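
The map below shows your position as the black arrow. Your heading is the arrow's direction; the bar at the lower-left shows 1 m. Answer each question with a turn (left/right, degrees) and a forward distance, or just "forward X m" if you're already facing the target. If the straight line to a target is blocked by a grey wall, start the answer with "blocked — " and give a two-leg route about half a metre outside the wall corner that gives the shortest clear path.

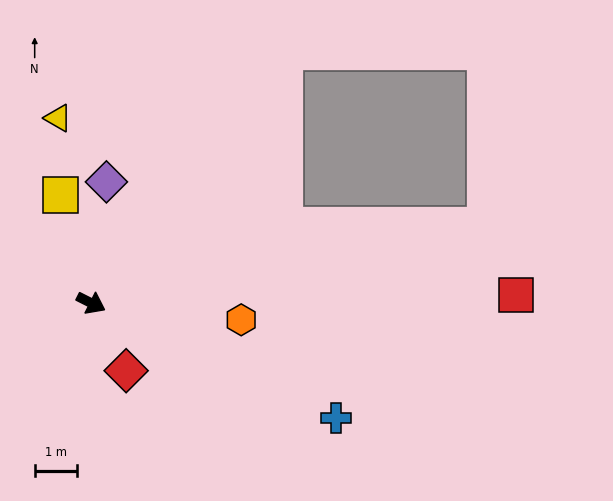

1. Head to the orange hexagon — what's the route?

turn left 20°, forward 3.6 m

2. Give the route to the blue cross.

forward 6.4 m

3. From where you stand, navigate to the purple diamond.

turn left 110°, forward 2.9 m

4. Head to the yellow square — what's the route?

turn left 133°, forward 2.6 m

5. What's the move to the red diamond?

turn right 36°, forward 1.8 m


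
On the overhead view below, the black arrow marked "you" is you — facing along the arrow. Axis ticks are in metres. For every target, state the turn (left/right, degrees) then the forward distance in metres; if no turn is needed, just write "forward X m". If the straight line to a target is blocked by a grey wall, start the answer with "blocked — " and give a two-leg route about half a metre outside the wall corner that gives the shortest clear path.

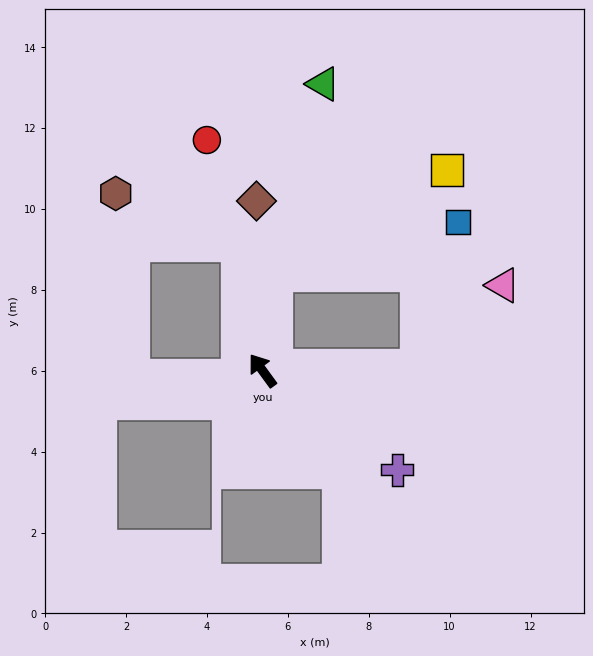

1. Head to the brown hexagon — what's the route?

blocked — turn right 25°, forward 3.2 m, then turn left 56°, forward 3.3 m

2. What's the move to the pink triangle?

blocked — turn right 124°, forward 3.8 m, then turn left 41°, forward 2.9 m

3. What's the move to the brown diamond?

turn right 34°, forward 4.2 m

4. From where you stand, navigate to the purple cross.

turn right 163°, forward 4.1 m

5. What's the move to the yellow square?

blocked — turn right 44°, forward 2.4 m, then turn right 51°, forward 5.0 m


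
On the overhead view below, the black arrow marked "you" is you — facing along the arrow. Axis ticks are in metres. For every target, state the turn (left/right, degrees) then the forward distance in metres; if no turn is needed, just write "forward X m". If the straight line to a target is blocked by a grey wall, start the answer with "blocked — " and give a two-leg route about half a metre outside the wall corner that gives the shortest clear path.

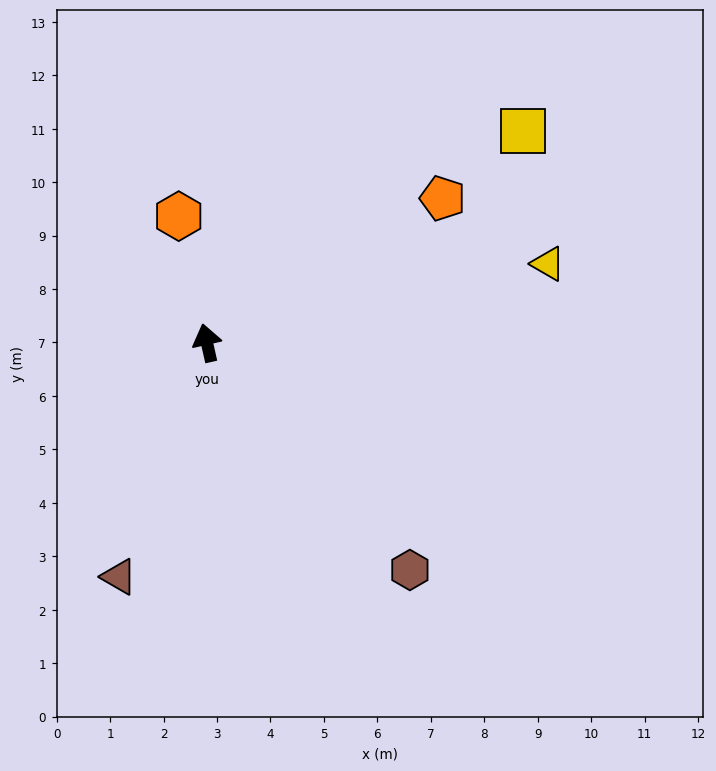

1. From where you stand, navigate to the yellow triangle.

turn right 90°, forward 6.5 m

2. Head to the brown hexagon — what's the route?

turn right 151°, forward 5.7 m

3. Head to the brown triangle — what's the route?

turn left 147°, forward 4.7 m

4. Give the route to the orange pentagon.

turn right 71°, forward 5.2 m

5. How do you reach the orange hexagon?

forward 2.4 m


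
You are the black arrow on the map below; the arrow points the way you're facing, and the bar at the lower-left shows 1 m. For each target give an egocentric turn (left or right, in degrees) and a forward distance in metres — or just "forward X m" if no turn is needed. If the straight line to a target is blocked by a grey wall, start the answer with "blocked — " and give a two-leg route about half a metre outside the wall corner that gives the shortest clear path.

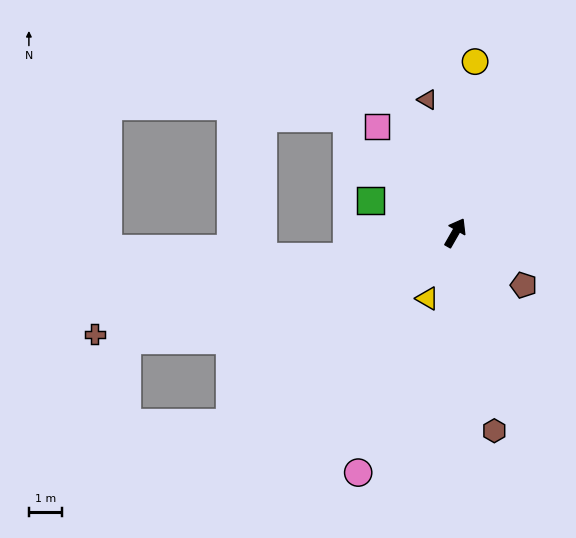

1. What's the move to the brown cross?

turn left 135°, forward 11.2 m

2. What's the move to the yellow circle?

turn left 23°, forward 5.2 m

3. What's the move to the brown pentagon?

turn right 98°, forward 2.6 m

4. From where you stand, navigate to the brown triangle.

turn left 42°, forward 4.1 m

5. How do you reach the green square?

turn left 99°, forward 2.7 m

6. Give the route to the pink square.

turn left 66°, forward 4.0 m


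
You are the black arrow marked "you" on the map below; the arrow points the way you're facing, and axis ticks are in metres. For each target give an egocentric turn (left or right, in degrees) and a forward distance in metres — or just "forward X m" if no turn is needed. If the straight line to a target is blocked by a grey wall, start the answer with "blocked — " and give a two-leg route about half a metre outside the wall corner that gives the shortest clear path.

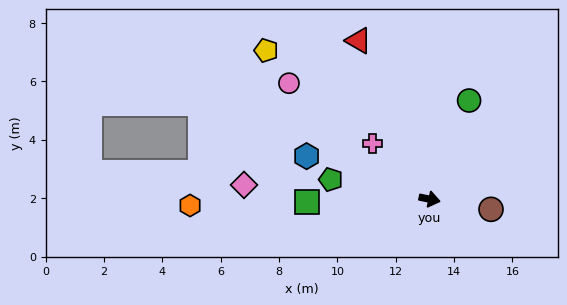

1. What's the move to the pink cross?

turn left 148°, forward 2.7 m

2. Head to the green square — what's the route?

turn right 167°, forward 4.2 m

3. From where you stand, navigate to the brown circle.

turn left 3°, forward 2.1 m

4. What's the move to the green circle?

turn left 80°, forward 3.6 m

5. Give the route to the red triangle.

turn left 126°, forward 6.0 m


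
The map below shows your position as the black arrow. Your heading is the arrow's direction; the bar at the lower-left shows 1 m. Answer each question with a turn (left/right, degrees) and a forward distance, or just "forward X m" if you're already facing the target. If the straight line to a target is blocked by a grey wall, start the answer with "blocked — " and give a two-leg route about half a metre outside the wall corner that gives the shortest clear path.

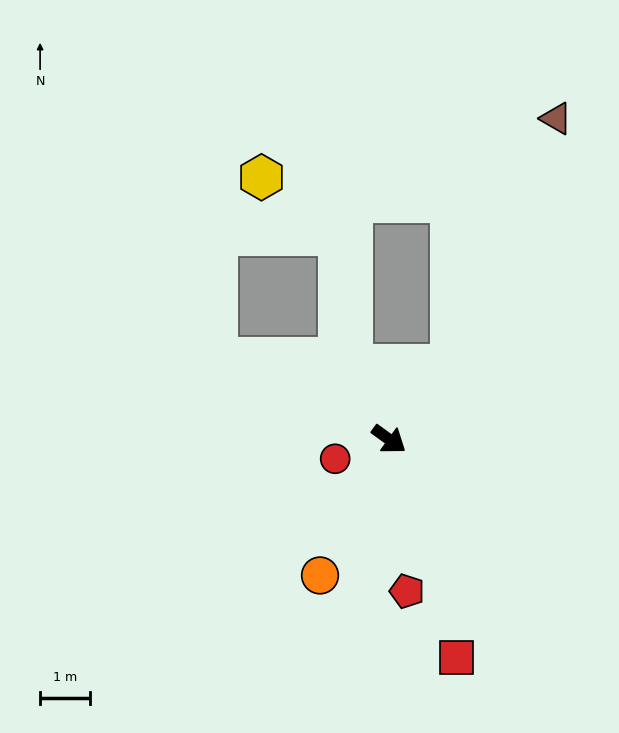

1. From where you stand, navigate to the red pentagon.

turn right 47°, forward 3.1 m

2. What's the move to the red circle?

turn right 124°, forward 1.1 m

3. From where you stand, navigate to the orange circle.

turn right 81°, forward 3.1 m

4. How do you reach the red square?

turn right 37°, forward 4.6 m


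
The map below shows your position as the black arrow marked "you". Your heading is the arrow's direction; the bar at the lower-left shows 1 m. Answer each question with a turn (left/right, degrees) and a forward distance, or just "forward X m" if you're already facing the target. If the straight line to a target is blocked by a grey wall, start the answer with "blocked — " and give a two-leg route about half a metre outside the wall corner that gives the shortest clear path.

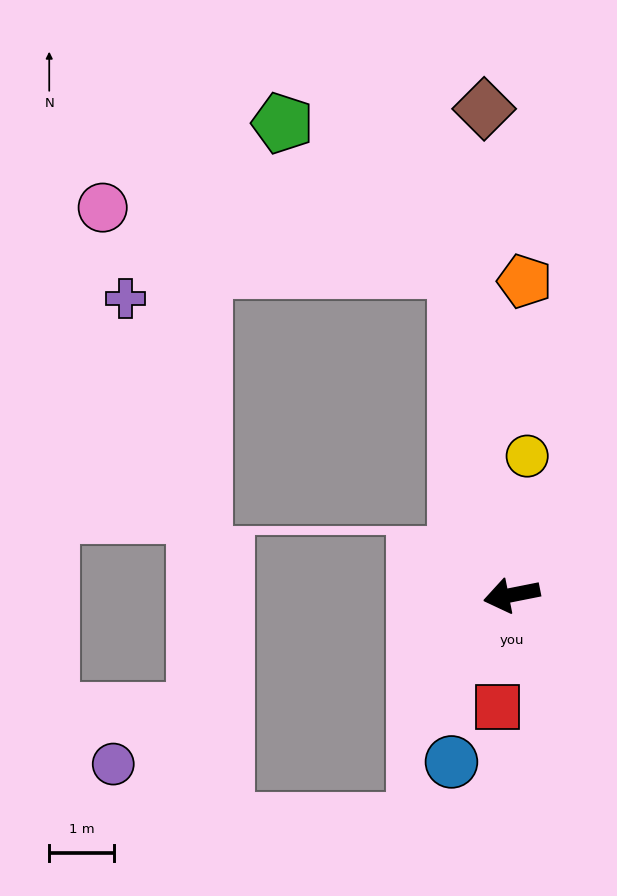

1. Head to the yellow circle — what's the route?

turn right 108°, forward 2.2 m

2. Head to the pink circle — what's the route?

blocked — turn right 91°, forward 5.1 m, then turn left 70°, forward 5.6 m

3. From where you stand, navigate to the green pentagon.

blocked — turn right 91°, forward 5.1 m, then turn left 39°, forward 3.5 m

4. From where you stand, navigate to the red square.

turn left 72°, forward 1.7 m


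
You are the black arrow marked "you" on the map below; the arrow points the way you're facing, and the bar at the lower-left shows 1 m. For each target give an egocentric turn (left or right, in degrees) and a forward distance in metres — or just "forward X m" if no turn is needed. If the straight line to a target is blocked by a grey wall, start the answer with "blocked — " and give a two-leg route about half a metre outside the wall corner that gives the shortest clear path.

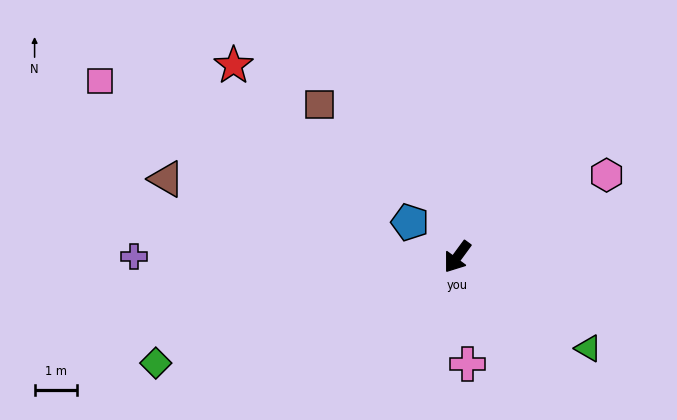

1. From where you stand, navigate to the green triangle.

turn left 91°, forward 3.8 m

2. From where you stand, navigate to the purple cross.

turn right 54°, forward 7.6 m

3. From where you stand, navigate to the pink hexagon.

turn left 155°, forward 4.0 m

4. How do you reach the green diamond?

turn right 34°, forward 7.6 m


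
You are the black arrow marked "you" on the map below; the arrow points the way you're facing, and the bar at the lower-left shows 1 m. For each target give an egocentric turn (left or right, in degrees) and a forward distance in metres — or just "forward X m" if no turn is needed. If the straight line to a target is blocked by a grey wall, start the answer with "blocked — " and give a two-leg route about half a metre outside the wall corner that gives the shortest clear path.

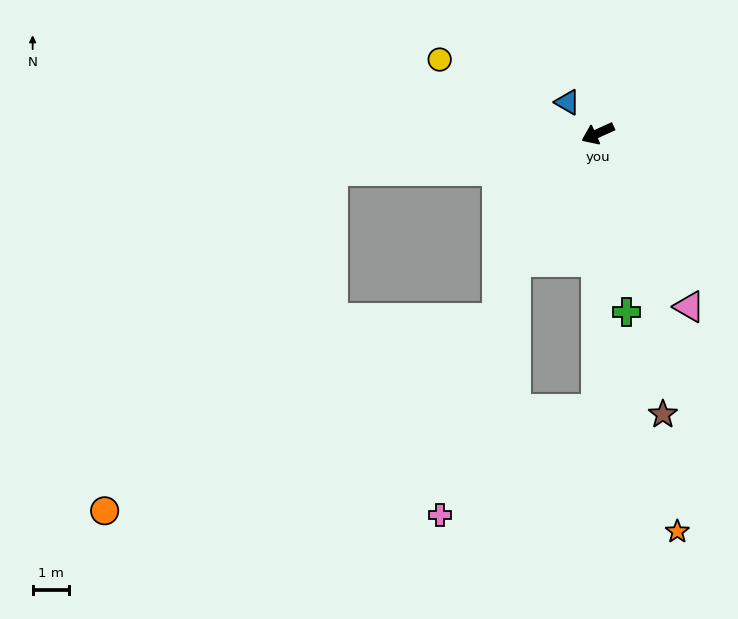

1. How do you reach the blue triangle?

turn right 70°, forward 1.2 m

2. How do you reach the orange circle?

blocked — turn right 16°, forward 7.3 m, then turn left 48°, forward 11.2 m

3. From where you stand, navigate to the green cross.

turn left 75°, forward 4.9 m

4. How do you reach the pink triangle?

turn left 93°, forward 5.4 m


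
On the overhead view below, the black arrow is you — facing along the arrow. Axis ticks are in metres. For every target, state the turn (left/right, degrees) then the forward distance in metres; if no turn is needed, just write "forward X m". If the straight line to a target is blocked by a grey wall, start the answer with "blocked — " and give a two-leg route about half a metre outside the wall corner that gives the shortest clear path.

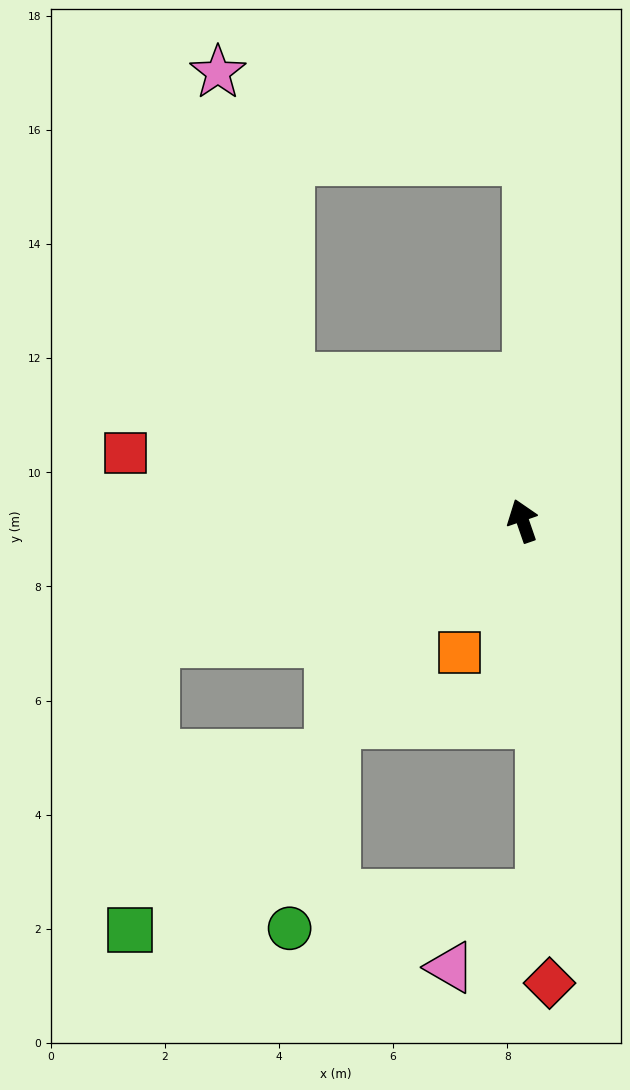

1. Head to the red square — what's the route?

turn left 61°, forward 7.1 m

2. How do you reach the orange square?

turn left 135°, forward 2.6 m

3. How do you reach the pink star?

blocked — turn left 39°, forward 4.8 m, then turn right 45°, forward 5.5 m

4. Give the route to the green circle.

blocked — turn left 119°, forward 4.8 m, then turn left 29°, forward 3.7 m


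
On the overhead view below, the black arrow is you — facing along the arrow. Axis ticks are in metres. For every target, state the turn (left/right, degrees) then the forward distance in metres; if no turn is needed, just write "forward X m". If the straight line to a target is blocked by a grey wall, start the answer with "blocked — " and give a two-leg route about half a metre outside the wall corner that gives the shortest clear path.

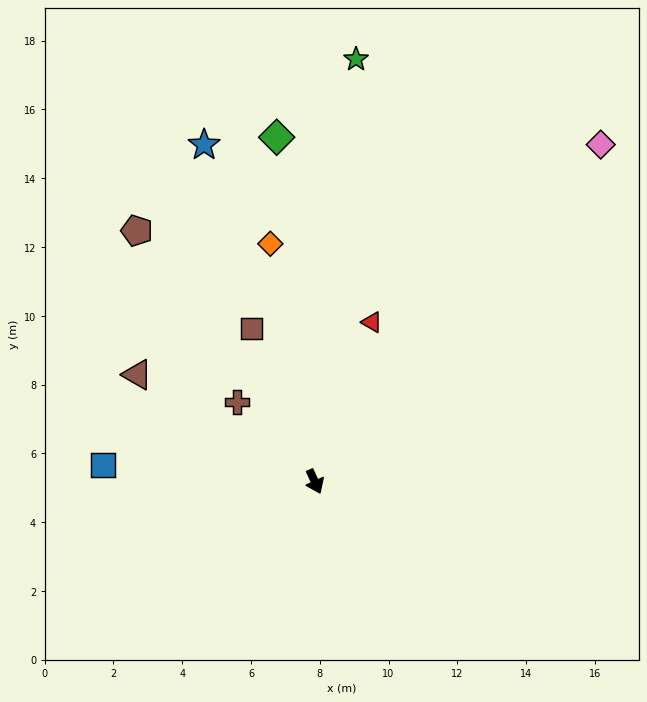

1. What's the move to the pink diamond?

turn left 115°, forward 12.9 m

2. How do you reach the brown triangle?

turn right 146°, forward 6.0 m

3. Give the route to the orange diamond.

turn left 166°, forward 7.0 m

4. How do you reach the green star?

turn left 150°, forward 12.3 m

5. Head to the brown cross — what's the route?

turn right 160°, forward 3.2 m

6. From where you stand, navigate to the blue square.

turn right 119°, forward 6.2 m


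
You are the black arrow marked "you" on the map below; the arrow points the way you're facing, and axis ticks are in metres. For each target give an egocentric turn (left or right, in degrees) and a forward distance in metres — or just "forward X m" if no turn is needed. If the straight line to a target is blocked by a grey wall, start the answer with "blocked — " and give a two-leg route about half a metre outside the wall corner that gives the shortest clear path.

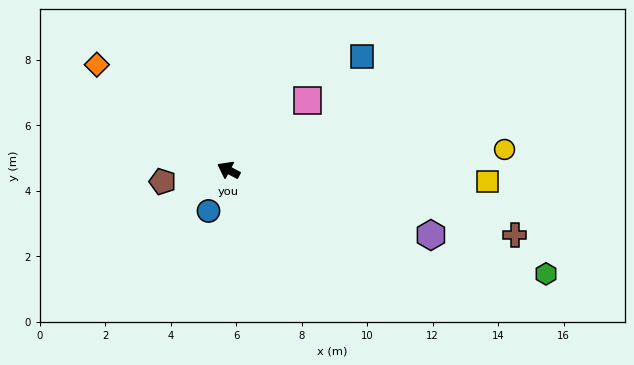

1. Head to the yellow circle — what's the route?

turn right 148°, forward 8.4 m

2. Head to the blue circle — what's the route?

turn left 92°, forward 1.4 m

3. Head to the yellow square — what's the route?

turn right 155°, forward 7.9 m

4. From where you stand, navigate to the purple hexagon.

turn right 170°, forward 6.5 m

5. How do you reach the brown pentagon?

turn left 38°, forward 2.0 m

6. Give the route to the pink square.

turn right 111°, forward 3.2 m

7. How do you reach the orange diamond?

turn right 11°, forward 5.2 m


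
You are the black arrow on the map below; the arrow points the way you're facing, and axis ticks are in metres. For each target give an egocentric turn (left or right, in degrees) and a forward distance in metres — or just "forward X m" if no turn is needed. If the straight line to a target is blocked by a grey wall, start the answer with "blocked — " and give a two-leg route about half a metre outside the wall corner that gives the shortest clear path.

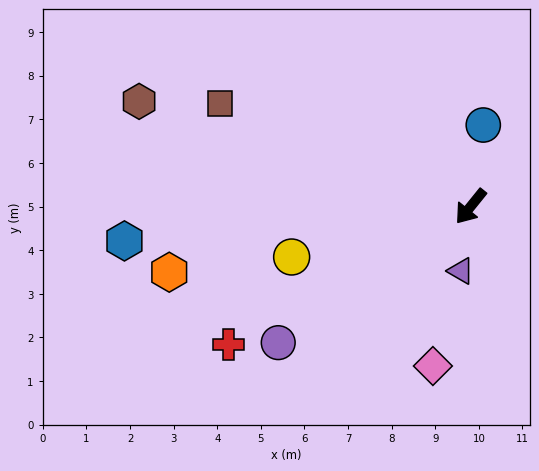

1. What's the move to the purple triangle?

turn left 30°, forward 1.5 m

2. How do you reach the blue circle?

turn right 150°, forward 1.9 m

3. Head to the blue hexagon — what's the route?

turn right 45°, forward 8.0 m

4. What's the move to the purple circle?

turn right 16°, forward 5.4 m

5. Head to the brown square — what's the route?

turn right 73°, forward 6.2 m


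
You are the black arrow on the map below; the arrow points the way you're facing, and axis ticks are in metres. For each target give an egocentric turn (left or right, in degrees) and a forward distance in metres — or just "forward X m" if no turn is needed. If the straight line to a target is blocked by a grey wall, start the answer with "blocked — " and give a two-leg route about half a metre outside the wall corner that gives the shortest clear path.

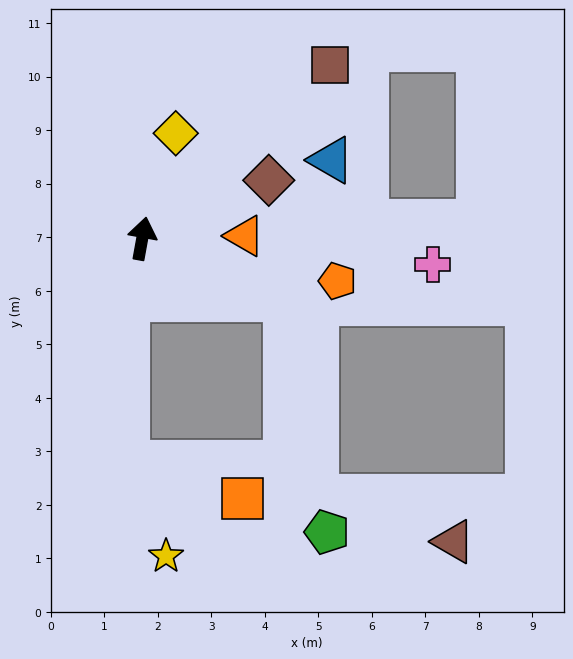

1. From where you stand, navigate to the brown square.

turn right 37°, forward 4.8 m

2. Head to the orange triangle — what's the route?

turn right 78°, forward 1.9 m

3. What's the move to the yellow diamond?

turn right 7°, forward 2.1 m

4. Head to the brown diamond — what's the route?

turn right 55°, forward 2.6 m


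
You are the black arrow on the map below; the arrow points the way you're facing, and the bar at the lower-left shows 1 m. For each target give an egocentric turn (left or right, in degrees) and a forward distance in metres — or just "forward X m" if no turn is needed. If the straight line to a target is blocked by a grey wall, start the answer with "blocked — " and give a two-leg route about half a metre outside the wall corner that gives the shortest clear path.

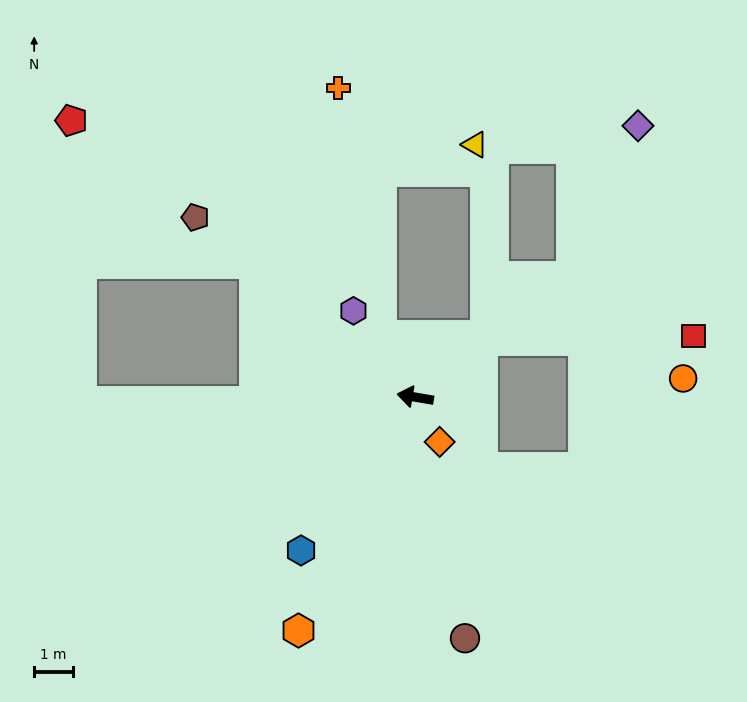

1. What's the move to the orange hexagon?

turn left 73°, forward 6.7 m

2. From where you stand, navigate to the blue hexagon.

turn left 63°, forward 4.9 m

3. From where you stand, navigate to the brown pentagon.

turn right 30°, forward 7.3 m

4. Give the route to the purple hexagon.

turn right 45°, forward 2.7 m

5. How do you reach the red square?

blocked — turn right 130°, forward 2.3 m, then turn right 39°, forward 5.5 m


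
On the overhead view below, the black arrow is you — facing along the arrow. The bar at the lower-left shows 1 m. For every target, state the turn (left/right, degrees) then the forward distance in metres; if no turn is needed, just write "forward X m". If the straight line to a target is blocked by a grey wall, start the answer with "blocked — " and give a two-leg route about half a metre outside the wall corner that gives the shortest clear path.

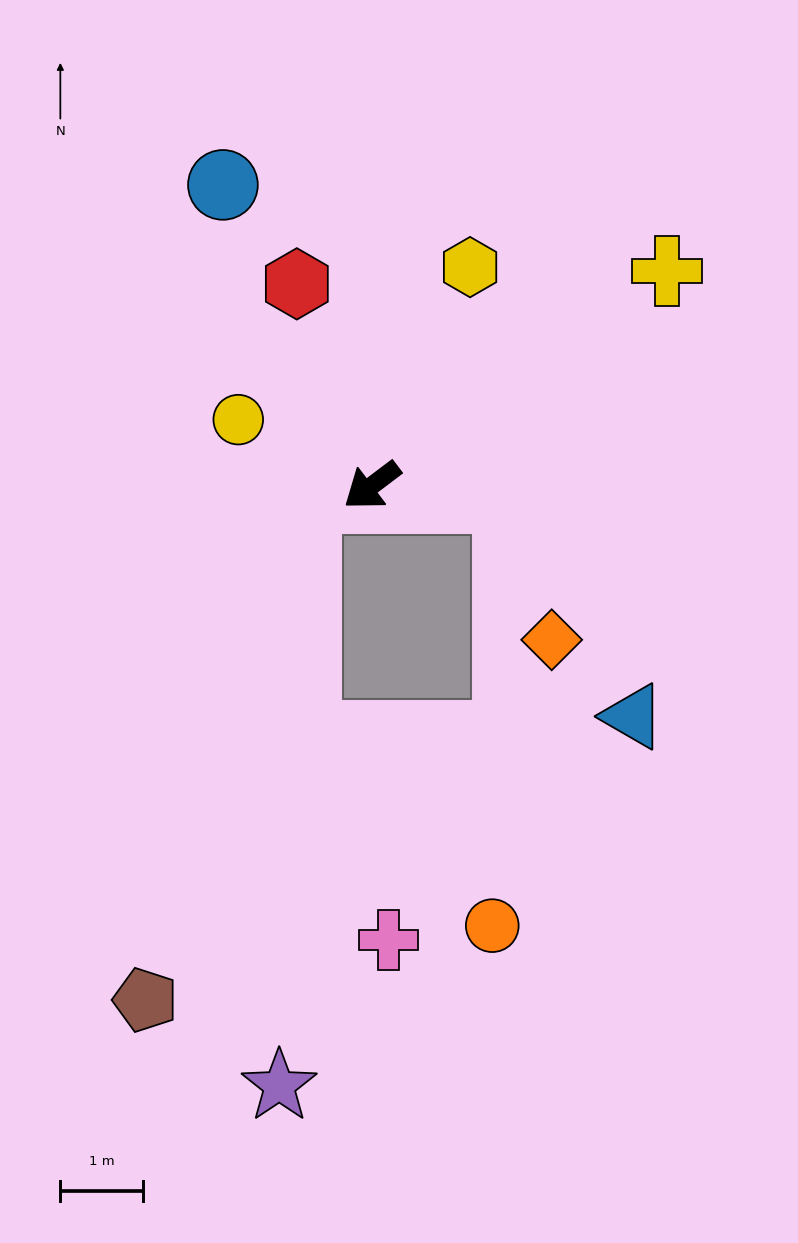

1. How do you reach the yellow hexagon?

turn right 151°, forward 2.9 m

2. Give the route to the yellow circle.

turn right 63°, forward 1.8 m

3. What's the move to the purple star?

blocked — turn right 26°, forward 0.8 m, then turn left 76°, forward 7.1 m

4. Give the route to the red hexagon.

turn right 107°, forward 2.6 m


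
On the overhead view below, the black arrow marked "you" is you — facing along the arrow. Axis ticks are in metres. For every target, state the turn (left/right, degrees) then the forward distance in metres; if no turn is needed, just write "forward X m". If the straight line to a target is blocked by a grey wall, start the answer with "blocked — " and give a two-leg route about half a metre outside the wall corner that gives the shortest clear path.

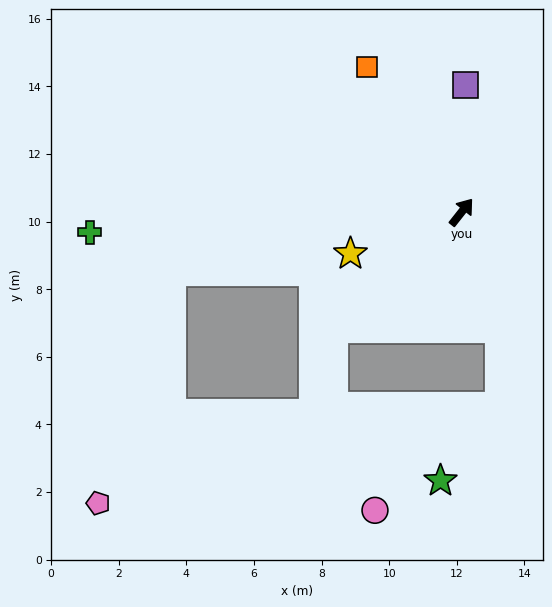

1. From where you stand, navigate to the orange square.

turn left 71°, forward 5.1 m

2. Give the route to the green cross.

turn left 131°, forward 11.0 m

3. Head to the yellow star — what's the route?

turn left 149°, forward 3.5 m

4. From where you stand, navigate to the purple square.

turn left 36°, forward 3.8 m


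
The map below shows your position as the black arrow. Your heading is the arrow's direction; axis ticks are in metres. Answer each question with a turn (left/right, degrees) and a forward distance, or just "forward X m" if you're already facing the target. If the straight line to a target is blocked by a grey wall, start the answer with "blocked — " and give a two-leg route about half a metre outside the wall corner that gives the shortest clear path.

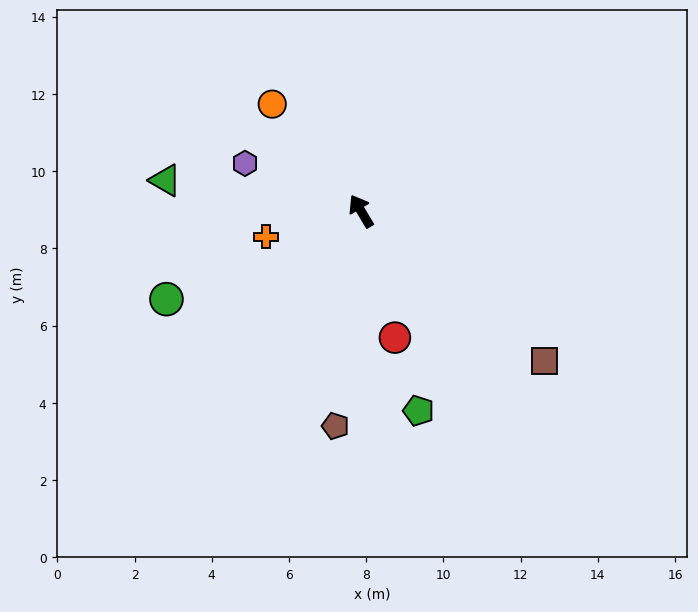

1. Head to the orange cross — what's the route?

turn left 74°, forward 2.6 m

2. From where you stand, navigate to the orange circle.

turn left 9°, forward 3.6 m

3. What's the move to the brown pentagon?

turn left 142°, forward 5.6 m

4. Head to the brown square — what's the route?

turn right 160°, forward 6.1 m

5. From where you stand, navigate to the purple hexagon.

turn left 37°, forward 3.3 m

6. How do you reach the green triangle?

turn left 50°, forward 5.1 m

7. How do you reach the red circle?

turn left 164°, forward 3.4 m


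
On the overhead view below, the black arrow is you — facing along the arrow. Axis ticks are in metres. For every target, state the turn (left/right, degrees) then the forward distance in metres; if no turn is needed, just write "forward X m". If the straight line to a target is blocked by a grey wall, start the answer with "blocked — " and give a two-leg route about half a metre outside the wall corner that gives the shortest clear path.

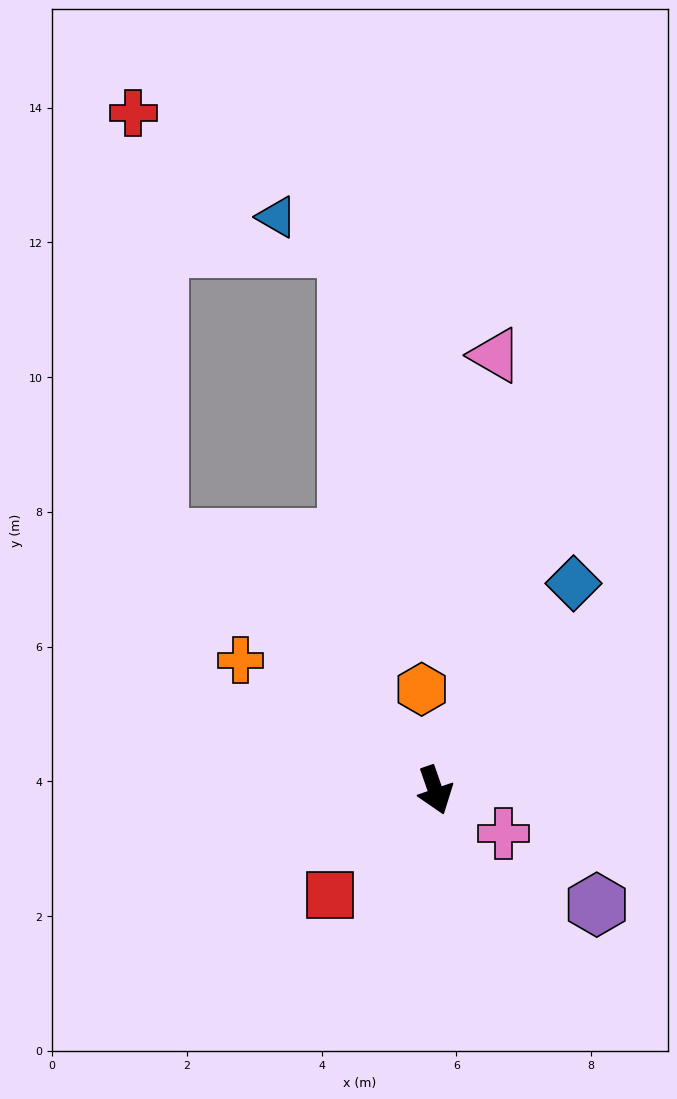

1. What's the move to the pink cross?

turn left 38°, forward 1.2 m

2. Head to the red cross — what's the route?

blocked — turn right 152°, forward 5.5 m, then turn right 44°, forward 6.3 m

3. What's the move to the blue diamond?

turn left 127°, forward 3.7 m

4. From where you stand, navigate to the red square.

turn right 64°, forward 2.2 m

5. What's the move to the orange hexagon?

turn left 169°, forward 1.5 m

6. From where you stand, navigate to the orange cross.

turn right 143°, forward 3.5 m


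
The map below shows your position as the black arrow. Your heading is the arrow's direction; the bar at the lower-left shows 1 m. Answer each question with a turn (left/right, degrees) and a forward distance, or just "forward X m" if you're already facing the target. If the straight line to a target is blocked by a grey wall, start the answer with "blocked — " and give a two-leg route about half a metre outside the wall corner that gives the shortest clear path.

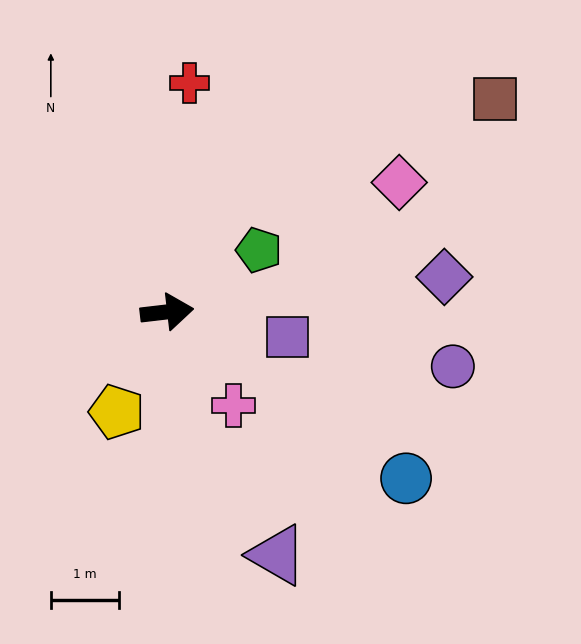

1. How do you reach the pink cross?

turn right 61°, forward 1.7 m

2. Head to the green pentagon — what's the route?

turn left 27°, forward 1.6 m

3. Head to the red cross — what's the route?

turn left 78°, forward 3.4 m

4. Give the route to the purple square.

turn right 18°, forward 1.8 m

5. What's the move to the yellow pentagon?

turn right 123°, forward 1.6 m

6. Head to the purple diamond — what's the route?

forward 4.1 m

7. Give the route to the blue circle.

turn right 41°, forward 4.3 m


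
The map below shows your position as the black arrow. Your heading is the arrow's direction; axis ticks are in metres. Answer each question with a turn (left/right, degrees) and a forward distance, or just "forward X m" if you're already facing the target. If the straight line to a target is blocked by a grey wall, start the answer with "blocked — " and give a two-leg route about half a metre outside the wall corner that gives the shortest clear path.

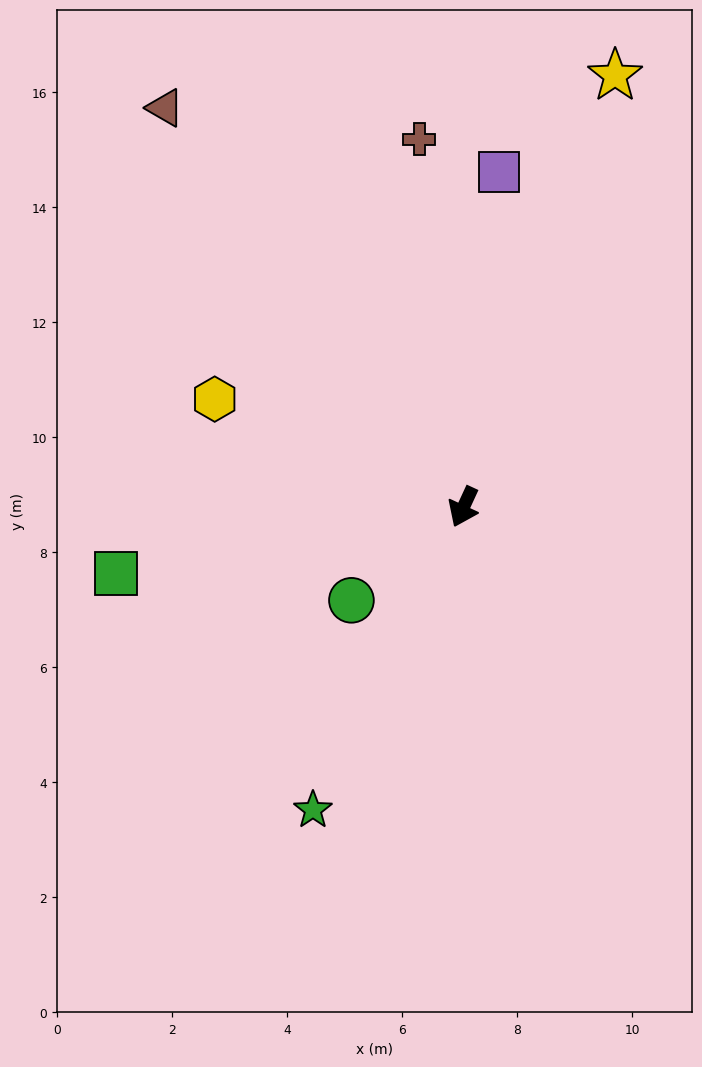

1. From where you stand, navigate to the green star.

forward 5.9 m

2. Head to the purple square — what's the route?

turn right 161°, forward 5.9 m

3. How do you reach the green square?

turn right 54°, forward 6.2 m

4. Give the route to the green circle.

turn right 25°, forward 2.5 m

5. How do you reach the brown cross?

turn right 148°, forward 6.4 m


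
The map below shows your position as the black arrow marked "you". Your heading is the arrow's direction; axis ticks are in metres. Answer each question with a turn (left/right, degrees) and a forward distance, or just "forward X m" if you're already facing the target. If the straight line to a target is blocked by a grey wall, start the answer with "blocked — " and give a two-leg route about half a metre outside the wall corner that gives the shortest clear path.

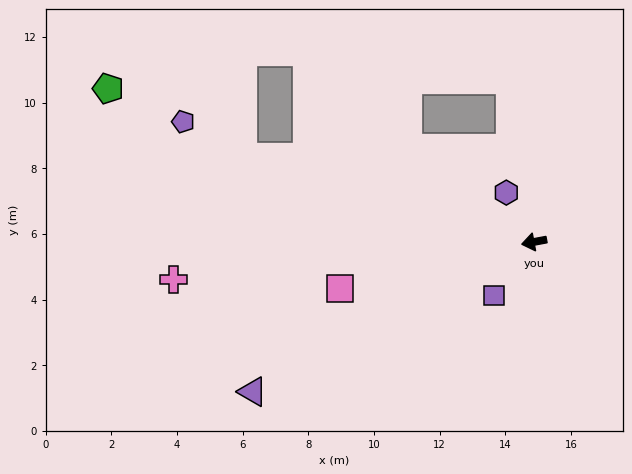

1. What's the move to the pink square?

turn left 3°, forward 6.1 m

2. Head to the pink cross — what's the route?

turn right 5°, forward 11.0 m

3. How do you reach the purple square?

turn left 43°, forward 2.0 m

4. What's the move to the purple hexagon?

turn right 71°, forward 1.7 m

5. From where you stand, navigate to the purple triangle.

turn left 17°, forward 9.7 m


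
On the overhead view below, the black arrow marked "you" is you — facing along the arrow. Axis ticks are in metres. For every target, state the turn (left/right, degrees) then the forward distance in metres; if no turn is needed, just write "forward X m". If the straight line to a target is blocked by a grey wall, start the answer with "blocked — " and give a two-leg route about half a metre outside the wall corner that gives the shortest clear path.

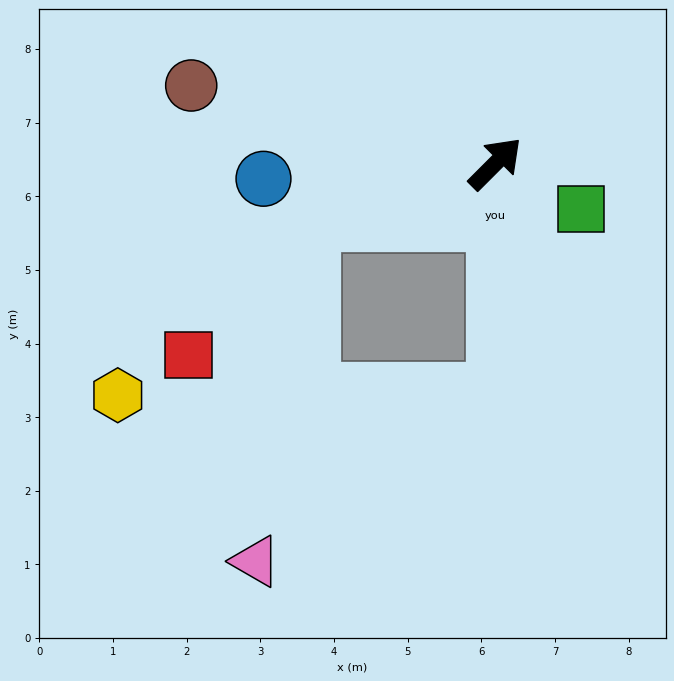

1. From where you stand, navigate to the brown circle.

turn left 121°, forward 4.3 m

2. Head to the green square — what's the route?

turn right 73°, forward 1.3 m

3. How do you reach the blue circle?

turn left 139°, forward 3.2 m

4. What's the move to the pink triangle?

blocked — turn right 134°, forward 3.1 m, then turn right 56°, forward 4.0 m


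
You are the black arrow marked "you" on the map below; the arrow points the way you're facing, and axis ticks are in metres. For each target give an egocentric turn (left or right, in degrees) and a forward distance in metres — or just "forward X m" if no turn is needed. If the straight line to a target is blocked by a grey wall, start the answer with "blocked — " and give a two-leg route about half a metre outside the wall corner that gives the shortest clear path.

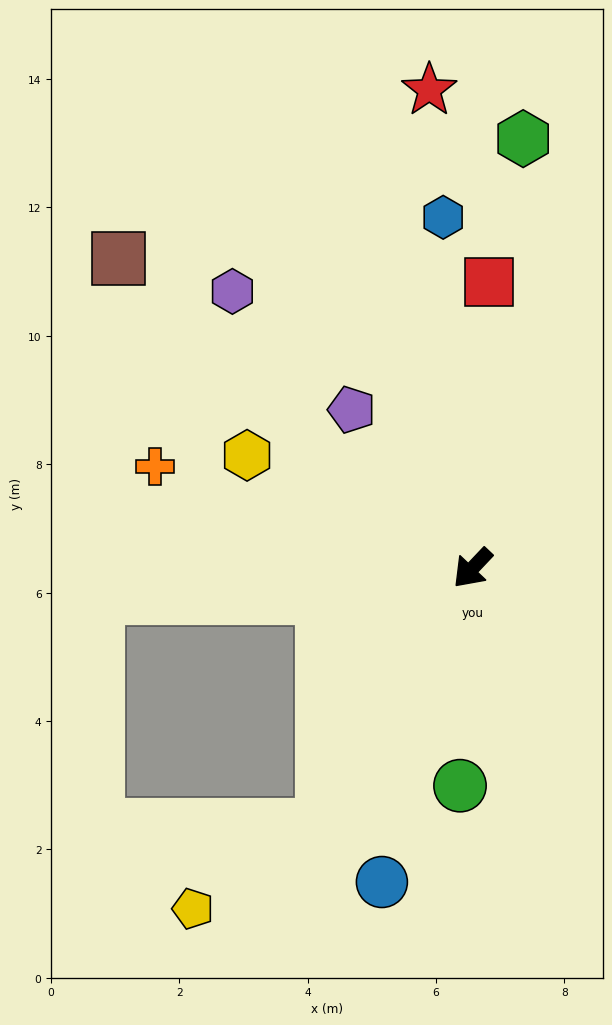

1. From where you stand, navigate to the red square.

turn right 140°, forward 4.5 m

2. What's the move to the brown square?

turn right 88°, forward 7.3 m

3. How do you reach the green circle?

turn left 40°, forward 3.4 m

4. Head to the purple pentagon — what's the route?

turn right 99°, forward 3.1 m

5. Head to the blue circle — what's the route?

turn left 27°, forward 5.1 m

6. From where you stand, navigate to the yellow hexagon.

turn right 73°, forward 3.9 m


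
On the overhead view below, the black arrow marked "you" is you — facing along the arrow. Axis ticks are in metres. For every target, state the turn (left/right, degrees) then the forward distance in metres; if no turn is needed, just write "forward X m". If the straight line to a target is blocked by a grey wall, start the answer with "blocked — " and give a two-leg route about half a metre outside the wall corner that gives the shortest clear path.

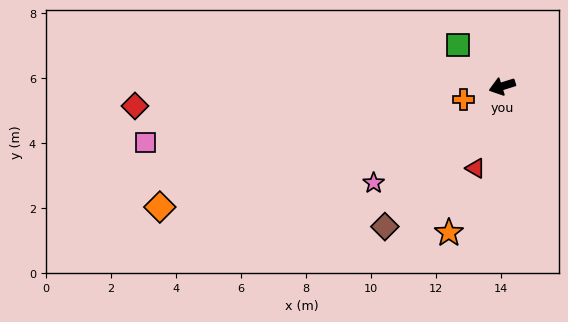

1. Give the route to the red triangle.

turn left 55°, forward 2.7 m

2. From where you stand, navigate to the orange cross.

forward 1.3 m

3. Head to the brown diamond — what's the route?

turn left 33°, forward 5.6 m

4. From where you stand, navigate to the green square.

turn right 61°, forward 1.9 m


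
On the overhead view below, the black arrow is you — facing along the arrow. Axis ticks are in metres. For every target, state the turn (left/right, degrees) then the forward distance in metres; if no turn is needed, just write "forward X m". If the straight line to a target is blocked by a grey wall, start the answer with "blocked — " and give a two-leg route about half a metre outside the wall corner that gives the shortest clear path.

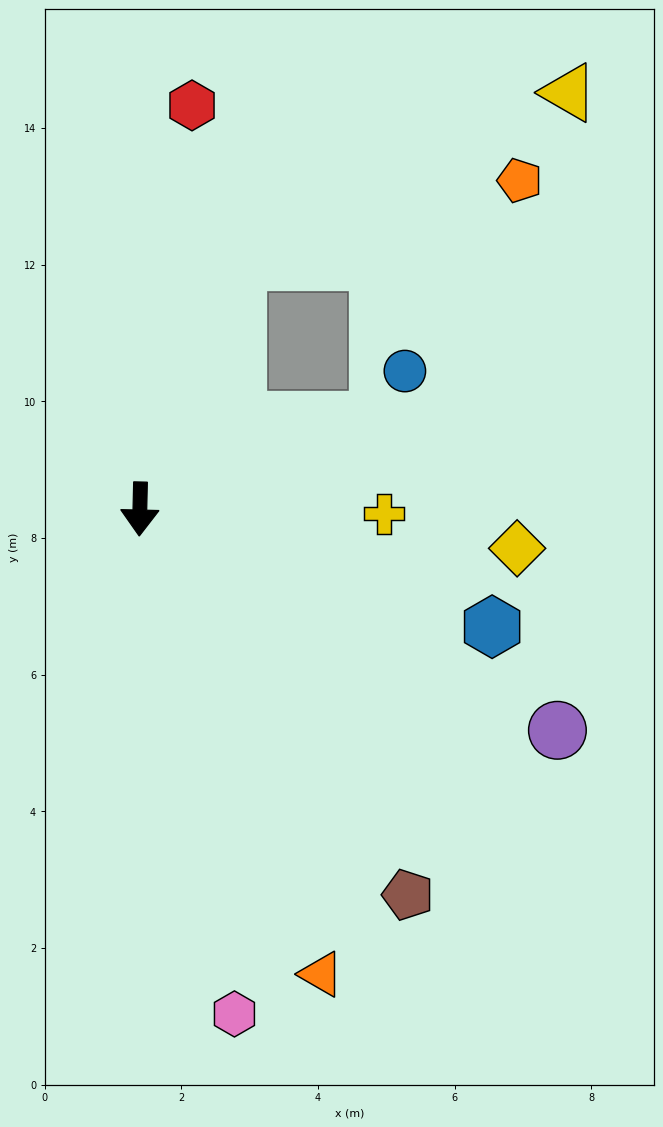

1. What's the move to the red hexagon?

turn left 174°, forward 6.0 m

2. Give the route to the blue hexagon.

turn left 73°, forward 5.4 m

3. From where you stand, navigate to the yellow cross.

turn left 90°, forward 3.6 m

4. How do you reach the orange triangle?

turn left 23°, forward 7.3 m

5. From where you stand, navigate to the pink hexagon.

turn left 12°, forward 7.5 m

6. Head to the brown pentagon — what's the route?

turn left 36°, forward 6.9 m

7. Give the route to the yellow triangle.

blocked — turn left 160°, forward 3.9 m, then turn right 42°, forward 5.4 m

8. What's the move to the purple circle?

turn left 63°, forward 6.9 m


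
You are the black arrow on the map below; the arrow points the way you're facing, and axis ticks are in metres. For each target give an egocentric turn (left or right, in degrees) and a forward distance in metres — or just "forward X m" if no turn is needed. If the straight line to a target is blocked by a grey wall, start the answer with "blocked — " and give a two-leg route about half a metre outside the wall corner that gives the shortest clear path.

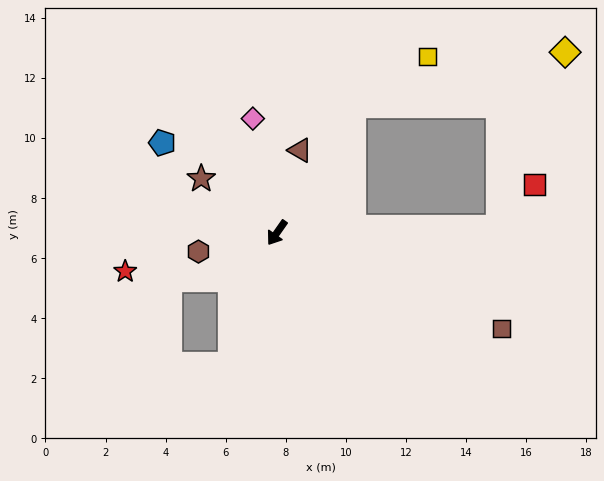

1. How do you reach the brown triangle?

turn right 161°, forward 2.8 m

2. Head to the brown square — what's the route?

turn left 102°, forward 8.1 m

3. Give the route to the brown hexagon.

turn right 41°, forward 2.7 m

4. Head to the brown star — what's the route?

turn right 90°, forward 3.1 m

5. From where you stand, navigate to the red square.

blocked — turn left 126°, forward 7.4 m, then turn left 49°, forward 1.8 m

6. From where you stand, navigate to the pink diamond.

turn right 133°, forward 3.9 m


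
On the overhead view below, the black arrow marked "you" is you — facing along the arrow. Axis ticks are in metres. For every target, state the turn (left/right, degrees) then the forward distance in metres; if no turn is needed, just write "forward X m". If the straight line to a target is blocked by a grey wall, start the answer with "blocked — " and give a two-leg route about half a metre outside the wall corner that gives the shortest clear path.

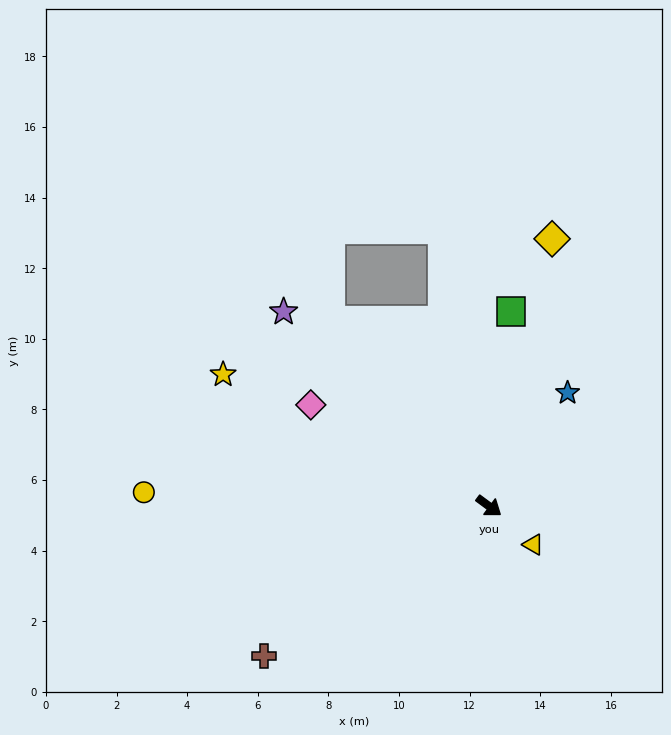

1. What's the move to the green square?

turn left 120°, forward 5.6 m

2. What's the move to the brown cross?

turn right 110°, forward 7.7 m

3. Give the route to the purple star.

turn left 173°, forward 8.0 m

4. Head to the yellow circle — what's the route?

turn right 146°, forward 9.8 m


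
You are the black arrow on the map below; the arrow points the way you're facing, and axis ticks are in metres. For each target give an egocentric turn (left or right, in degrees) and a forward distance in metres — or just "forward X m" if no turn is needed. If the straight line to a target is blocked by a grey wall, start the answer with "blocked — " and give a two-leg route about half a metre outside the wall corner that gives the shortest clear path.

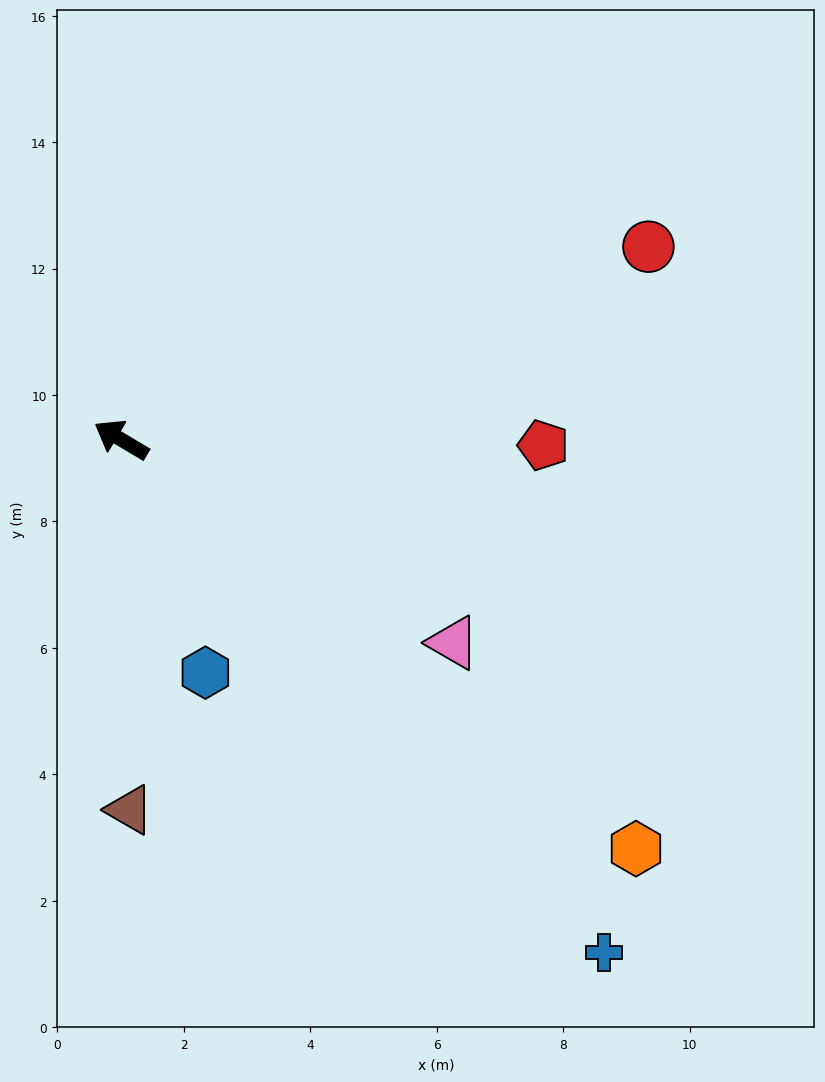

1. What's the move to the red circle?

turn right 129°, forward 8.9 m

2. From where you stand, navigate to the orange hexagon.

turn left 172°, forward 10.4 m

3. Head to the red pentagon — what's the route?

turn right 150°, forward 6.7 m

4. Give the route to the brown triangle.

turn left 122°, forward 5.9 m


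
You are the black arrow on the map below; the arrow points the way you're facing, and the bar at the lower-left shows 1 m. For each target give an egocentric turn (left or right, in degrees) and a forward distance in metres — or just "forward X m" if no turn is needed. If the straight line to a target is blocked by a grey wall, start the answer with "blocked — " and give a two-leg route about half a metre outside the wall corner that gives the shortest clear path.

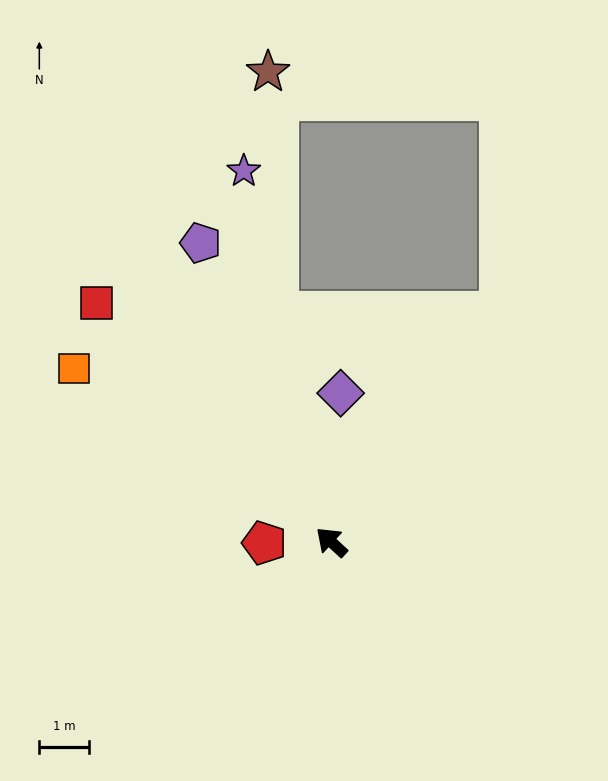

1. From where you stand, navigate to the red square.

turn right 3°, forward 6.7 m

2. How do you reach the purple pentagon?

turn right 24°, forward 6.5 m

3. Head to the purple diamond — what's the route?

turn right 51°, forward 3.0 m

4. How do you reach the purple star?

turn right 34°, forward 7.6 m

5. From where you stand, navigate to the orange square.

turn left 9°, forward 6.2 m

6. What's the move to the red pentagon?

turn left 43°, forward 1.3 m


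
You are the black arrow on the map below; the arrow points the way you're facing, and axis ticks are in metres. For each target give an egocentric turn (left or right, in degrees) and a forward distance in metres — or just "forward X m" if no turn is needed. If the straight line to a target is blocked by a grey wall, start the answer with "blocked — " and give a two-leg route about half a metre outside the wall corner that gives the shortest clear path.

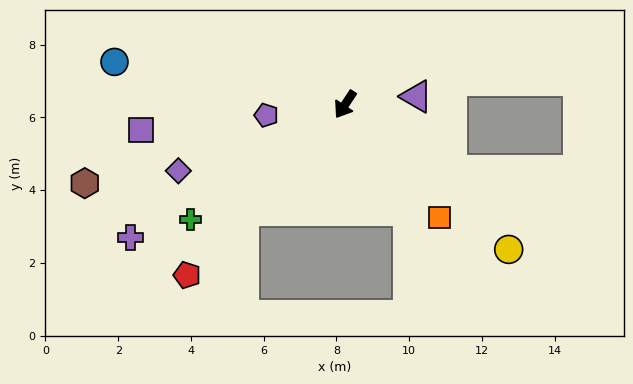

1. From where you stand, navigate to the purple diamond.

turn right 35°, forward 4.9 m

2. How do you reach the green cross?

turn right 20°, forward 5.3 m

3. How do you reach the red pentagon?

turn right 9°, forward 6.4 m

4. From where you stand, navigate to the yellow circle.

turn left 82°, forward 6.0 m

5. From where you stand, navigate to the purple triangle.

turn left 130°, forward 2.0 m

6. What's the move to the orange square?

turn left 73°, forward 4.1 m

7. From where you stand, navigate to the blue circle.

turn right 67°, forward 6.4 m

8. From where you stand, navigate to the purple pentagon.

turn right 49°, forward 2.2 m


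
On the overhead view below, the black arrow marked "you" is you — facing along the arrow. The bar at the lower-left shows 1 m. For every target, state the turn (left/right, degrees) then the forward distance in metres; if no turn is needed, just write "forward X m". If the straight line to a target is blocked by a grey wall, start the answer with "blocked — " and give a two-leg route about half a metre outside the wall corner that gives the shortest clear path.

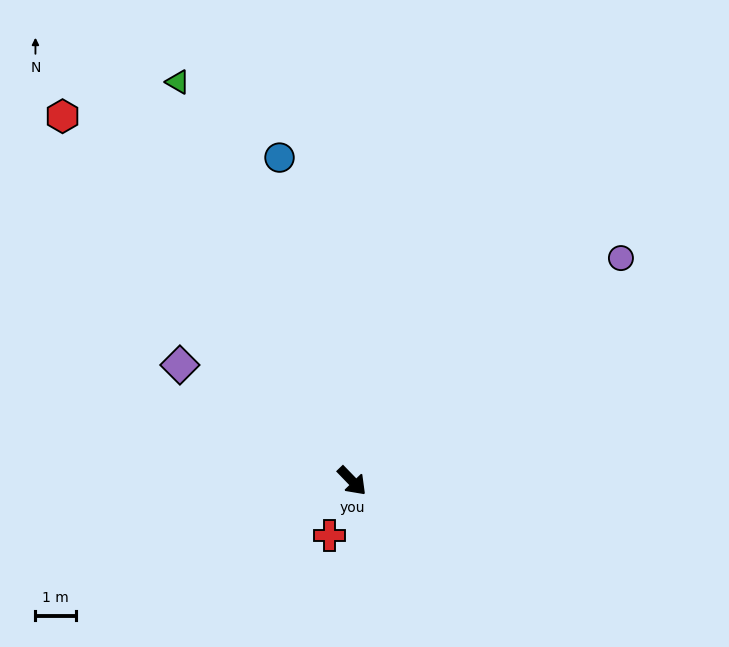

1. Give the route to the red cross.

turn right 67°, forward 1.5 m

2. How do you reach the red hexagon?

turn left 174°, forward 11.5 m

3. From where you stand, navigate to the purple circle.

turn left 86°, forward 8.6 m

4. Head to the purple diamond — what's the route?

turn right 168°, forward 5.1 m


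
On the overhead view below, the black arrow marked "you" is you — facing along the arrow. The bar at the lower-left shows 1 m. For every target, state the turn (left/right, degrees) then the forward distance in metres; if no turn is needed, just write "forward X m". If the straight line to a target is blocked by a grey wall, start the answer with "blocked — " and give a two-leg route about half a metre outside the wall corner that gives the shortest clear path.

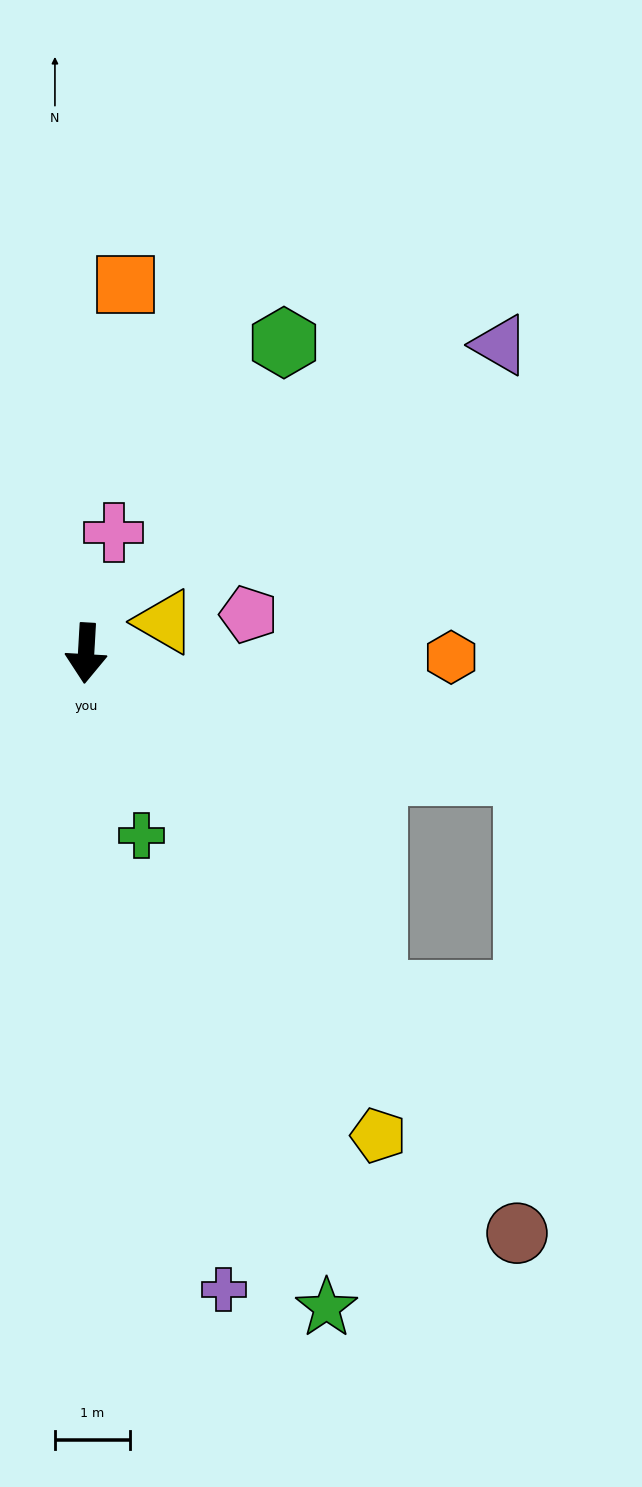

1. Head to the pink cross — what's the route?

turn left 170°, forward 1.7 m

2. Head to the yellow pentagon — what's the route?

turn left 34°, forward 7.5 m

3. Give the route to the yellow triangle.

turn left 115°, forward 1.1 m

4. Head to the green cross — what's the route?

turn left 20°, forward 2.6 m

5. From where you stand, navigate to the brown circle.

turn left 40°, forward 9.7 m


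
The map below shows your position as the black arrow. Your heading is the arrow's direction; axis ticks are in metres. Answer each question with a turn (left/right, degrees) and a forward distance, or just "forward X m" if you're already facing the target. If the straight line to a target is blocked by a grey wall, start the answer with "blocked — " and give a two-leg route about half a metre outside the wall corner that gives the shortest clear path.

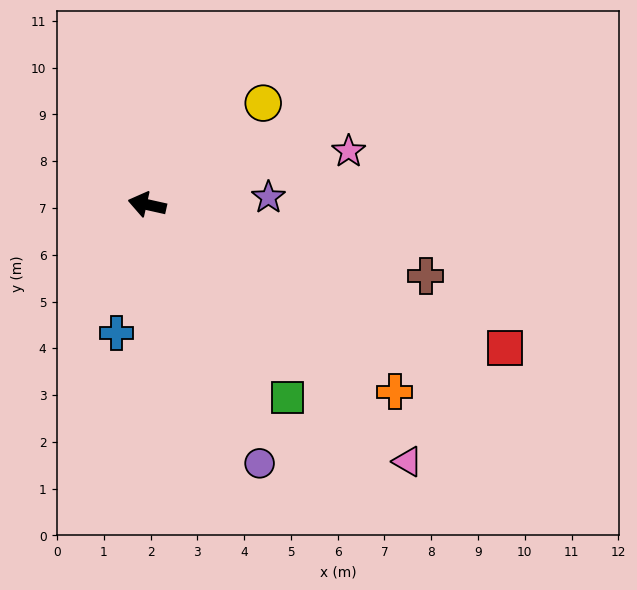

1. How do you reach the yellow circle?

turn right 126°, forward 3.3 m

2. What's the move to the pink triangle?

turn left 148°, forward 7.8 m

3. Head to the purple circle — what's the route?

turn left 126°, forward 6.0 m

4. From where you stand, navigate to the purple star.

turn right 164°, forward 2.6 m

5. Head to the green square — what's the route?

turn left 139°, forward 5.1 m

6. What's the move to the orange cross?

turn left 156°, forward 6.6 m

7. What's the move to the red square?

turn left 171°, forward 8.2 m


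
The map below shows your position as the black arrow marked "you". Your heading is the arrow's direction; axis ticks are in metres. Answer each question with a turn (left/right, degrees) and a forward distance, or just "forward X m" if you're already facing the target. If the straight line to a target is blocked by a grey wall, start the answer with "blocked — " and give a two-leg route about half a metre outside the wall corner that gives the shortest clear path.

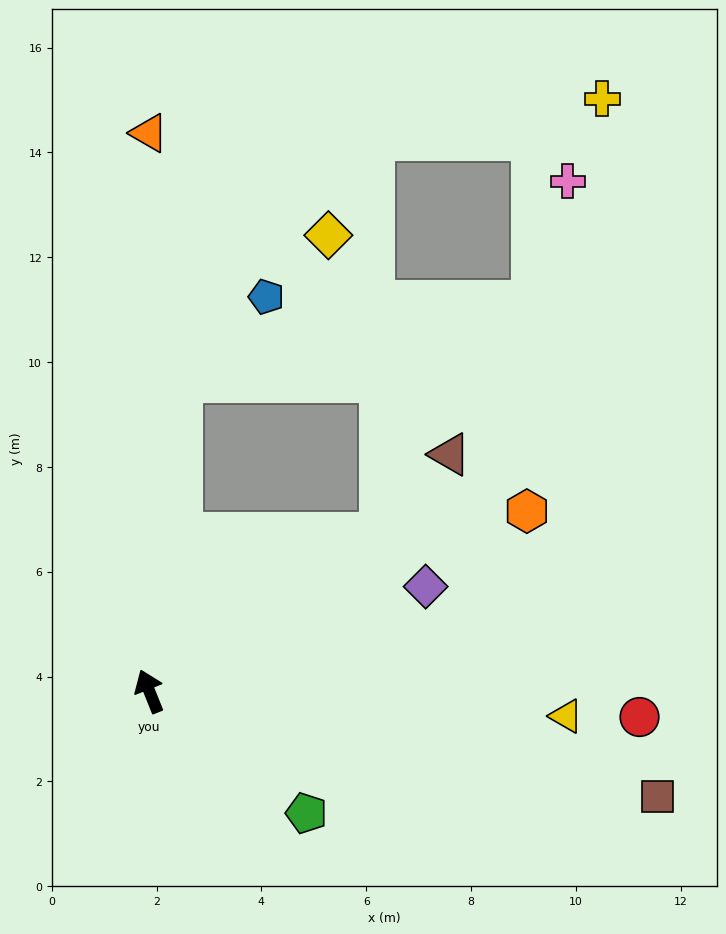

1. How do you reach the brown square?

turn right 124°, forward 9.9 m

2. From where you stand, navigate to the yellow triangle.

turn right 115°, forward 8.0 m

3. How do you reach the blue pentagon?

blocked — turn right 28°, forward 6.0 m, then turn right 40°, forward 2.3 m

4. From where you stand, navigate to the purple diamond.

turn right 91°, forward 5.6 m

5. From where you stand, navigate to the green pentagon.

turn right 150°, forward 3.8 m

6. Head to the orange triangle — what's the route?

turn right 22°, forward 10.6 m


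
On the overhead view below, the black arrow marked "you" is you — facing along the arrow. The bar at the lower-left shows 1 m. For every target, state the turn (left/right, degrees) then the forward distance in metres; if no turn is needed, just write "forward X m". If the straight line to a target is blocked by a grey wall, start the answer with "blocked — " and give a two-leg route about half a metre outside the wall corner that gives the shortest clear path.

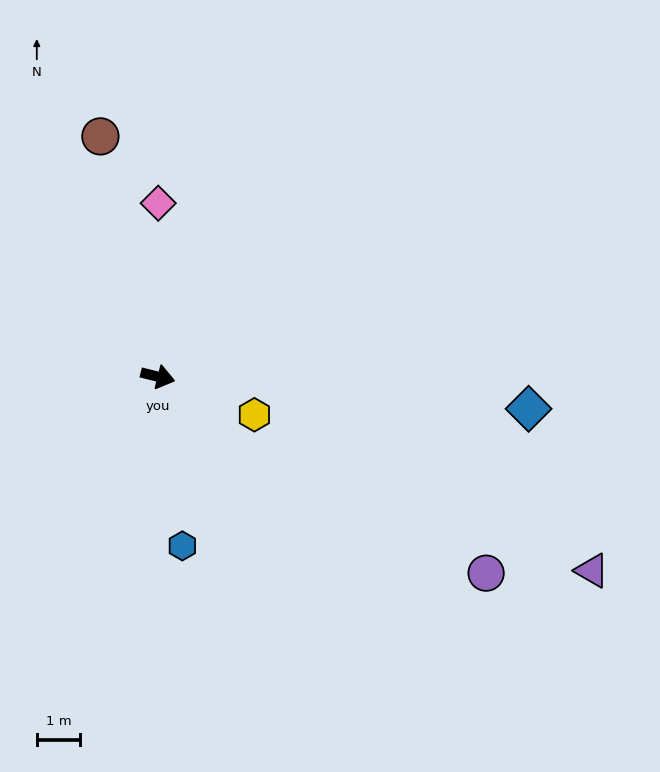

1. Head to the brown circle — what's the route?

turn left 117°, forward 5.7 m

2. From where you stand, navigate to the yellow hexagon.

turn right 8°, forward 2.4 m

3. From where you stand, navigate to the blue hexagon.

turn right 68°, forward 3.9 m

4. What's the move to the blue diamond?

turn left 9°, forward 8.5 m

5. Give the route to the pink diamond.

turn left 104°, forward 4.0 m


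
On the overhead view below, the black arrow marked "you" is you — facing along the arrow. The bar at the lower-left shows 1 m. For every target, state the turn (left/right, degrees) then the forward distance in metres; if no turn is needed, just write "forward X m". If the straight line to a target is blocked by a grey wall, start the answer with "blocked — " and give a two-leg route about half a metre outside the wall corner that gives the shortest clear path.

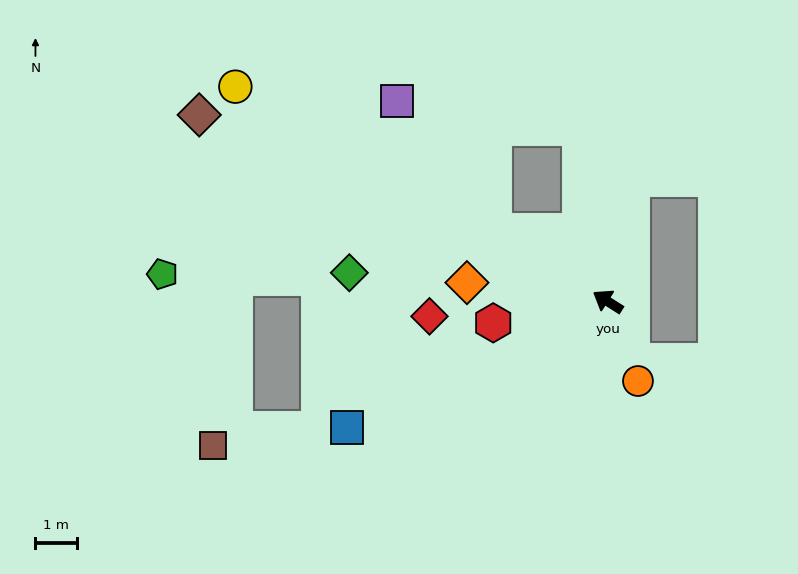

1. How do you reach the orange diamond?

turn left 25°, forward 3.5 m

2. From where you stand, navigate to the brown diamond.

turn left 8°, forward 10.9 m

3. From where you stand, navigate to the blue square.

turn left 58°, forward 7.0 m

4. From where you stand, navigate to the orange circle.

turn left 143°, forward 2.1 m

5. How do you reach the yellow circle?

turn left 2°, forward 10.5 m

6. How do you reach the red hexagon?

turn left 43°, forward 2.8 m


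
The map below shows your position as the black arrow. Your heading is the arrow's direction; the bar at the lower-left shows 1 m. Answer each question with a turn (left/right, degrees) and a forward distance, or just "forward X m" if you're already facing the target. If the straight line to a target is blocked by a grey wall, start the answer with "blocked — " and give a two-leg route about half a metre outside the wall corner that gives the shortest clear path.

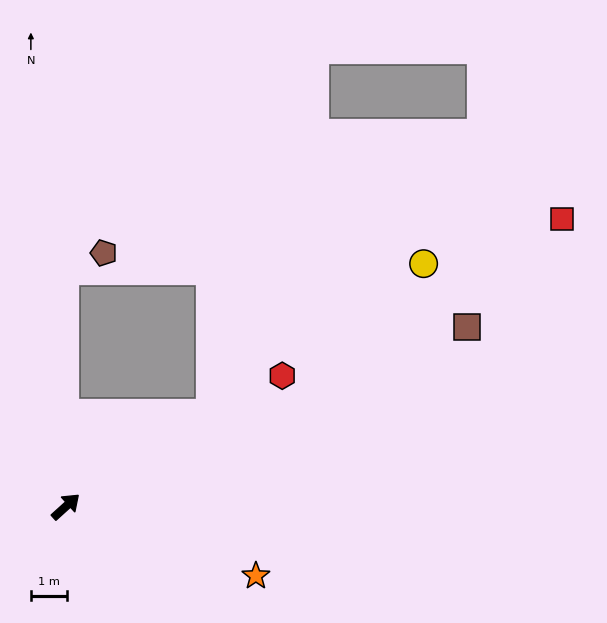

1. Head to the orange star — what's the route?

turn right 62°, forward 5.6 m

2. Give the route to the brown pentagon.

blocked — turn left 48°, forward 6.5 m, then turn right 68°, forward 1.2 m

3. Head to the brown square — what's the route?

turn right 18°, forward 12.1 m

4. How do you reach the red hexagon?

turn right 11°, forward 7.0 m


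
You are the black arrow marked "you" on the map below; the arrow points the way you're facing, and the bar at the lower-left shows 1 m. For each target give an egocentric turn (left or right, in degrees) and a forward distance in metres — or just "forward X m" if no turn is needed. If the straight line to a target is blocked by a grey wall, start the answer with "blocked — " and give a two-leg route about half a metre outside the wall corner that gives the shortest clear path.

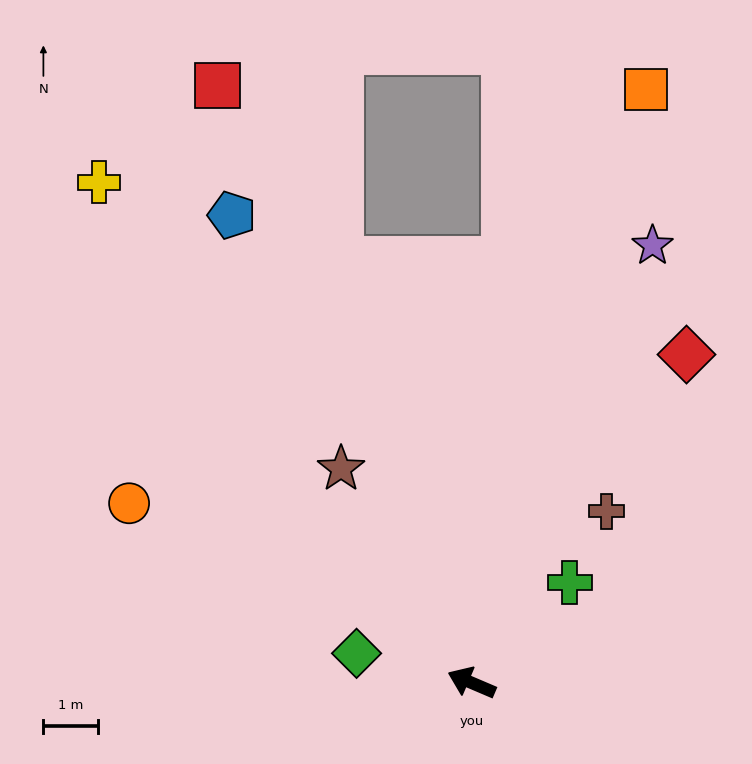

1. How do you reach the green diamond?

turn left 9°, forward 2.2 m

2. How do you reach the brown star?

turn right 36°, forward 4.6 m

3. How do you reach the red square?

turn right 44°, forward 11.8 m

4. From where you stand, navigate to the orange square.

turn right 83°, forward 11.3 m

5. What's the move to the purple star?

turn right 89°, forward 8.6 m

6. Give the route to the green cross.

turn right 111°, forward 2.6 m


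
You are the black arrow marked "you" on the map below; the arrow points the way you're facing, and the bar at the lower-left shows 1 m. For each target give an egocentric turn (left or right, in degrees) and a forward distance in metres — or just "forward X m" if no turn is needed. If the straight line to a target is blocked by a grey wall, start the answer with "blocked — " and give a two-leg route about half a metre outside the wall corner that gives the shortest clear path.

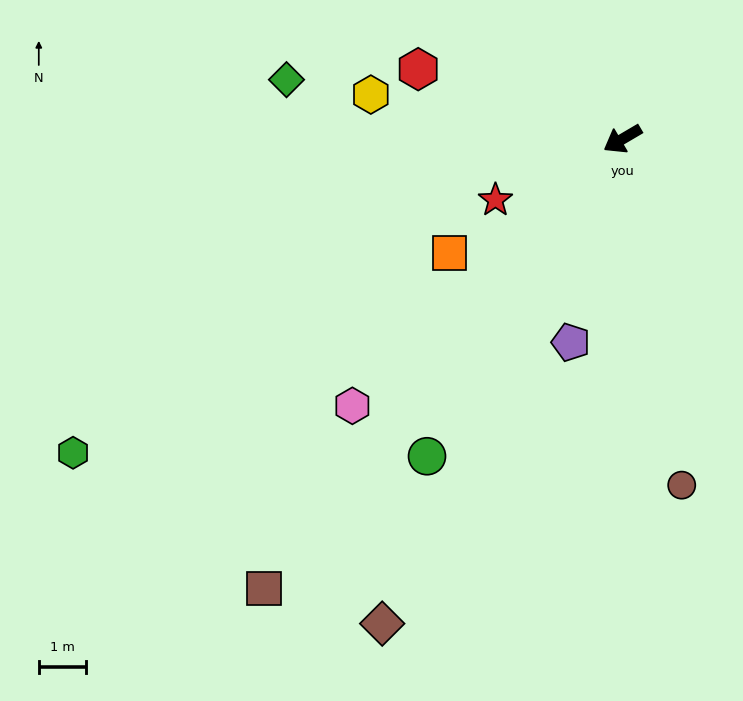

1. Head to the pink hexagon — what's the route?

turn left 14°, forward 8.0 m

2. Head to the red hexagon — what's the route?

turn right 49°, forward 4.5 m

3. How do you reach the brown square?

turn left 21°, forward 12.1 m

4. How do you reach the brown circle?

turn left 69°, forward 7.4 m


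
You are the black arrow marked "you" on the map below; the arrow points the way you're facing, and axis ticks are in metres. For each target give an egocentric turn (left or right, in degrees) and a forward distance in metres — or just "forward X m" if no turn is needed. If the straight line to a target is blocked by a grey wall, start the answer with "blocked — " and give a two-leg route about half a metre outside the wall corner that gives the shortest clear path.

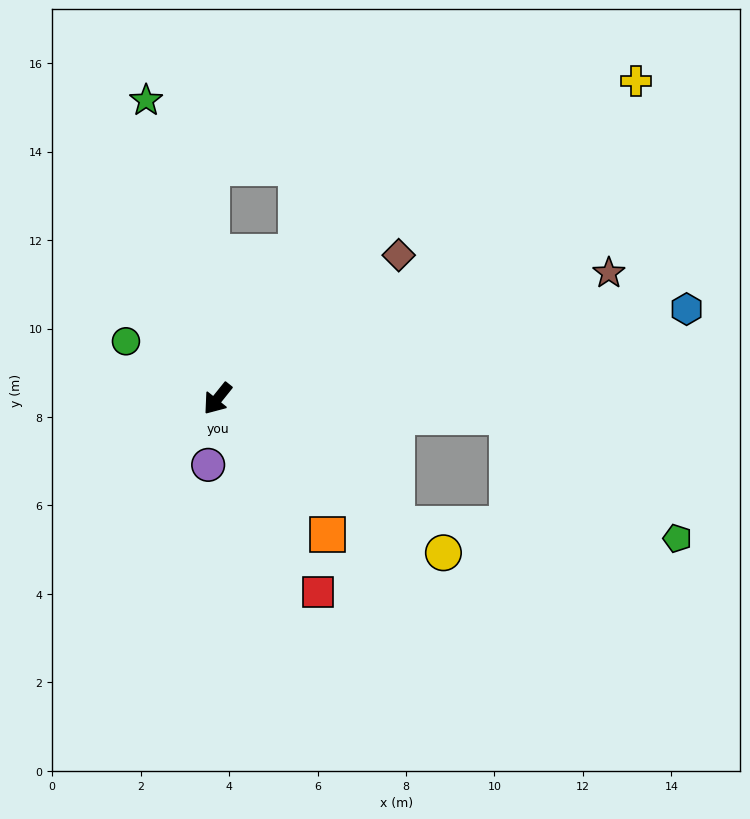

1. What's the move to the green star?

turn right 128°, forward 6.9 m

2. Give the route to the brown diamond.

turn left 167°, forward 5.2 m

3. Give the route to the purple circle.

turn left 31°, forward 1.5 m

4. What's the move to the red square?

turn left 66°, forward 4.9 m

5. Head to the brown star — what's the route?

turn left 147°, forward 9.3 m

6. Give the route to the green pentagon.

blocked — turn left 125°, forward 6.6 m, then turn right 32°, forward 4.7 m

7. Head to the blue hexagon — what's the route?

turn left 140°, forward 10.8 m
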